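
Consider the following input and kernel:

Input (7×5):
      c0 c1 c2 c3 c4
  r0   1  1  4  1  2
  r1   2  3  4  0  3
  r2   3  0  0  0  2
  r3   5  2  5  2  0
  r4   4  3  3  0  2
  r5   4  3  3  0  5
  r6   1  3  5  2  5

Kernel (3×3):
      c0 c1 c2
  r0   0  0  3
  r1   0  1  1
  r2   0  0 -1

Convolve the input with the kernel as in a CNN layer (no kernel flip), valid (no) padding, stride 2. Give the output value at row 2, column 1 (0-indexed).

The receptive field on the input at this output position is [3 0 2 / 3 0 5 / 5 2 5]. Elementwise product with the kernel and sum: 2·3 + 0·1 + 5·1 + 5·-1.

6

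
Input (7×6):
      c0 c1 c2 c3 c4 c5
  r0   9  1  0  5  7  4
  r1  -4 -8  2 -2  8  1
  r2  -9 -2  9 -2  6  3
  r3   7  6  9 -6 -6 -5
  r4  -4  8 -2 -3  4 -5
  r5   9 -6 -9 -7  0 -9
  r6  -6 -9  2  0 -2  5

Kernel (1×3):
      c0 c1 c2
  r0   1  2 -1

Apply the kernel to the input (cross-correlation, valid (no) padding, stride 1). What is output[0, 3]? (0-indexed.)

The receptive field on the input at this output position is [5 7 4]. Elementwise product with the kernel and sum: 5·1 + 7·2 + 4·-1.

15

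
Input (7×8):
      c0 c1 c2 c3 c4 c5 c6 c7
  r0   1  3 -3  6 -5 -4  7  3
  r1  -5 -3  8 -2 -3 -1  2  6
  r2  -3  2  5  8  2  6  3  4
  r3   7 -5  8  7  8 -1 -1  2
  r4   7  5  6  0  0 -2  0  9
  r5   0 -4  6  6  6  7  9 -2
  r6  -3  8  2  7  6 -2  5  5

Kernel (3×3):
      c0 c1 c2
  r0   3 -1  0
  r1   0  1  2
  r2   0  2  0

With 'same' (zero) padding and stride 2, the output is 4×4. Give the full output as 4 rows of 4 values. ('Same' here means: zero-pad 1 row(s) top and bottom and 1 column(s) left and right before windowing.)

Output[0,0]: The receptive field on the zero-padded input at this output position is [0 0 0 / 0 1 3 / 0 -5 -3]. Elementwise product with the kernel and sum: 0·3 + 0·-1 + 1·1 + 3·2 + -5·2.

-3 25 -19 17
20 20 27 4
10 -5 21 34
13 -2 14 27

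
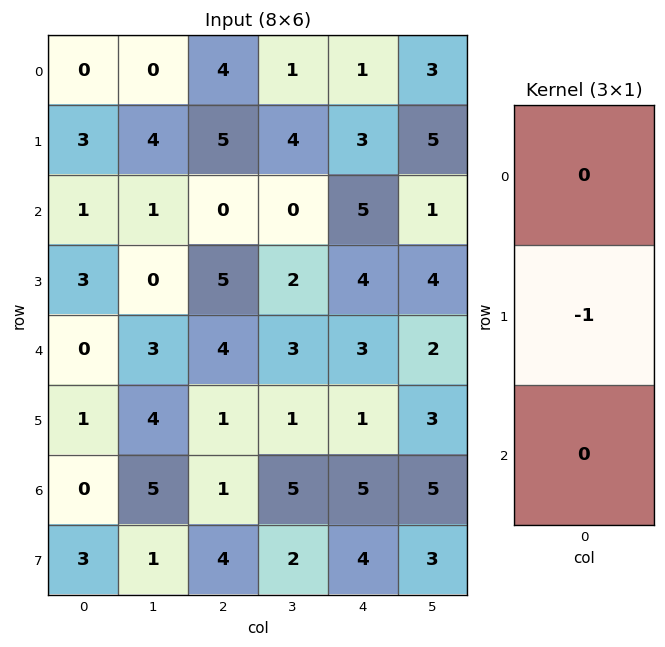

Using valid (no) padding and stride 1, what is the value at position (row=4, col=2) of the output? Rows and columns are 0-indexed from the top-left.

The receptive field on the input at this output position is [4 / 1 / 1]. Elementwise product with the kernel and sum: 1·-1.

-1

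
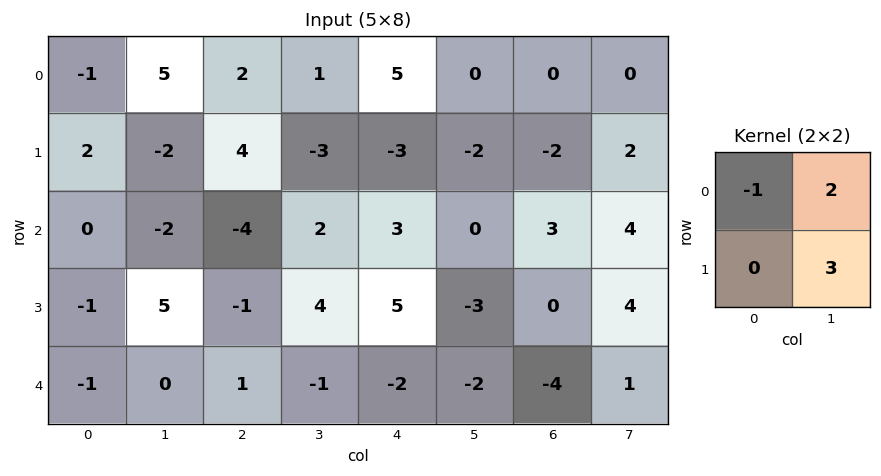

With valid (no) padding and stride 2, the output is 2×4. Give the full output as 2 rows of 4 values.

5 -9 -11 6
11 20 -12 17

Output[0,0]: The receptive field on the input at this output position is [-1 5 / 2 -2]. Elementwise product with the kernel and sum: -1·-1 + 5·2 + -2·3.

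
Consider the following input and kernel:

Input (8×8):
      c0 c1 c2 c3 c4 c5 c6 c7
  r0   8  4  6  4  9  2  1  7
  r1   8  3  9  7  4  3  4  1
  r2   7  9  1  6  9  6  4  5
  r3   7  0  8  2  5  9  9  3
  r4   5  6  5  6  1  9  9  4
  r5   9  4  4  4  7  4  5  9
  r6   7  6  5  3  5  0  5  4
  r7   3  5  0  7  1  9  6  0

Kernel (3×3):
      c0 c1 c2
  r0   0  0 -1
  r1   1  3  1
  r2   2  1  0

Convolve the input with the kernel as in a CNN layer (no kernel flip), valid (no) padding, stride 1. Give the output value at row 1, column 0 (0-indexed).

40

The receptive field on the input at this output position is [8 3 9 / 7 9 1 / 7 0 8]. Elementwise product with the kernel and sum: 9·-1 + 7·1 + 9·3 + 1·1 + 7·2 + 0·1.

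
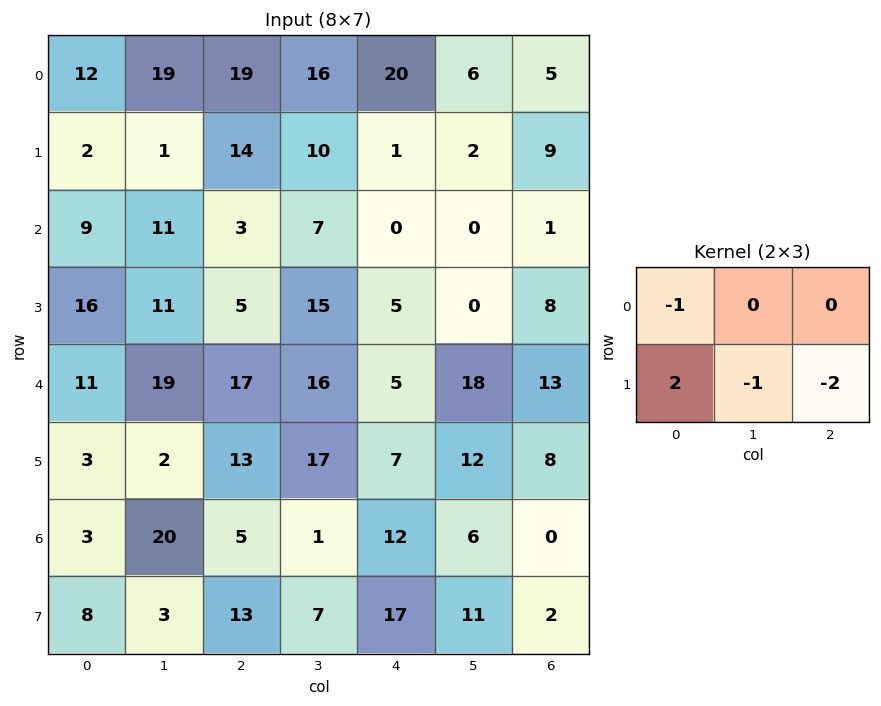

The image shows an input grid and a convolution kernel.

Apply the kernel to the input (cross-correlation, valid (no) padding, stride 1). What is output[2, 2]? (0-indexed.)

-18

The receptive field on the input at this output position is [3 7 0 / 5 15 5]. Elementwise product with the kernel and sum: 3·-1 + 5·2 + 15·-1 + 5·-2.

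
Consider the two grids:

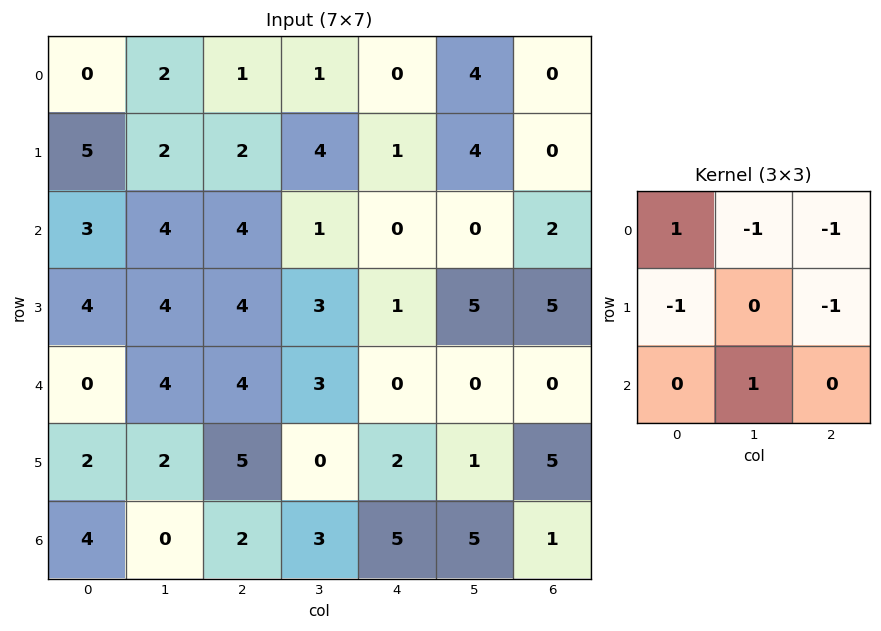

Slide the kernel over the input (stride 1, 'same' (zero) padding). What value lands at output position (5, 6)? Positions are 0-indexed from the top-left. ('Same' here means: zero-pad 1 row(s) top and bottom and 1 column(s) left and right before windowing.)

The receptive field on the zero-padded input at this output position is [0 0 0 / 1 5 0 / 5 1 0]. Elementwise product with the kernel and sum: 0·1 + 0·-1 + 0·-1 + 1·-1 + 0·-1 + 1·1.

0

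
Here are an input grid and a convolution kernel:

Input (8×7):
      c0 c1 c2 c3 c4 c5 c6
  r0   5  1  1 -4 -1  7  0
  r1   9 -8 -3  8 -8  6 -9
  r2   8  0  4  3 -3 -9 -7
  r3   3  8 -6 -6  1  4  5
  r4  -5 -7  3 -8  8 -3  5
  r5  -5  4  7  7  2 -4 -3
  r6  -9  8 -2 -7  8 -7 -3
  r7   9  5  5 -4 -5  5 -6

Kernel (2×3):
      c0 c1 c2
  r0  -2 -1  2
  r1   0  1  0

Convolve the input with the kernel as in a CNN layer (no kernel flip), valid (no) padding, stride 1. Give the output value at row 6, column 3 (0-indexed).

The receptive field on the input at this output position is [-7 8 -7 / -4 -5 5]. Elementwise product with the kernel and sum: -7·-2 + 8·-1 + -7·2 + -5·1.

-13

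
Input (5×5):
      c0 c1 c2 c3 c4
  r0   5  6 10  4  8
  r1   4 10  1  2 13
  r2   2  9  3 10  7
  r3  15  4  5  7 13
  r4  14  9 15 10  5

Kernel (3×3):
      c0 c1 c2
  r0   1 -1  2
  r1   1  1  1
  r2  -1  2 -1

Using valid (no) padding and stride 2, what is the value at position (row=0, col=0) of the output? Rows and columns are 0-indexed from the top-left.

47

The receptive field on the input at this output position is [5 6 10 / 4 10 1 / 2 9 3]. Elementwise product with the kernel and sum: 5·1 + 6·-1 + 10·2 + 4·1 + 10·1 + 1·1 + 2·-1 + 9·2 + 3·-1.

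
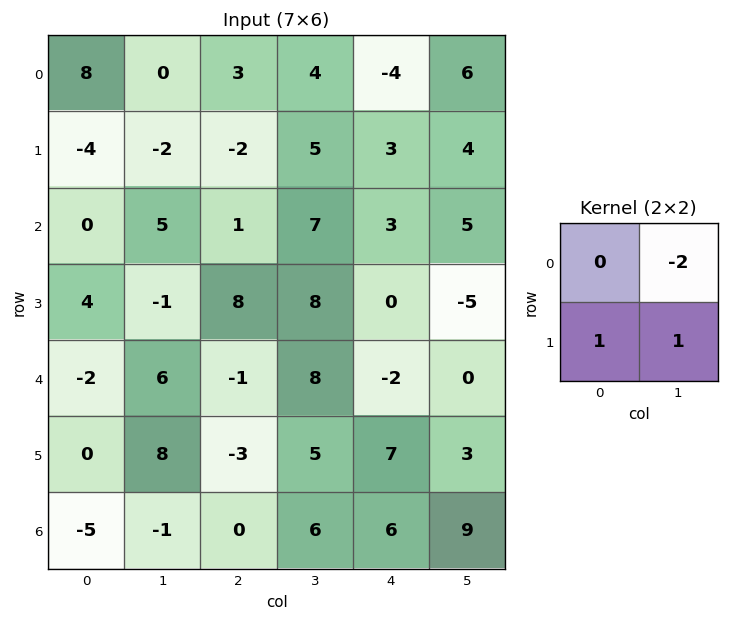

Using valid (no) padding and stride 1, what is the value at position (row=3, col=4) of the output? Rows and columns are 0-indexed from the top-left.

8

The receptive field on the input at this output position is [0 -5 / -2 0]. Elementwise product with the kernel and sum: -5·-2 + -2·1 + 0·1.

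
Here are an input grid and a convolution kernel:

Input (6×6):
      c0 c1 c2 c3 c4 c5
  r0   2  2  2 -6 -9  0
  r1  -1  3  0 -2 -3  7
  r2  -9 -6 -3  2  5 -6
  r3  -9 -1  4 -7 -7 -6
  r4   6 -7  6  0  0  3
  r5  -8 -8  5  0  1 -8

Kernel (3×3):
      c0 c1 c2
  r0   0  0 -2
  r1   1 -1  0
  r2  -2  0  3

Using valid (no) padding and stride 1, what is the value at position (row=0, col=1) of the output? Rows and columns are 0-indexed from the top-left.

The receptive field on the input at this output position is [2 2 -6 / 3 0 -2 / -6 -3 2]. Elementwise product with the kernel and sum: -6·-2 + 3·1 + 0·-1 + -6·-2 + 2·3.

33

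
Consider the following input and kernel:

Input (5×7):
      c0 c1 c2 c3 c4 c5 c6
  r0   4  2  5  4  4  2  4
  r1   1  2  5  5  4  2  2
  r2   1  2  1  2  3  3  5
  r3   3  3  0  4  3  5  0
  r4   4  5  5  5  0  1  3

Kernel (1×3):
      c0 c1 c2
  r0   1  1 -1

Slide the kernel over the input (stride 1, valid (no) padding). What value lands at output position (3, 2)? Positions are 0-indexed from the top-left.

1

The receptive field on the input at this output position is [0 4 3]. Elementwise product with the kernel and sum: 0·1 + 4·1 + 3·-1.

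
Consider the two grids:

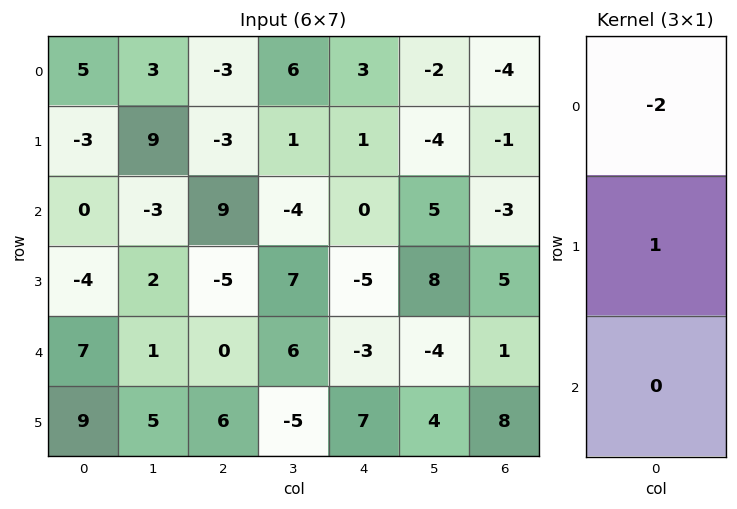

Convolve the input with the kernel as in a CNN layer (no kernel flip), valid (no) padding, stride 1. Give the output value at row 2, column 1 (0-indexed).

8

The receptive field on the input at this output position is [-3 / 2 / 1]. Elementwise product with the kernel and sum: -3·-2 + 2·1.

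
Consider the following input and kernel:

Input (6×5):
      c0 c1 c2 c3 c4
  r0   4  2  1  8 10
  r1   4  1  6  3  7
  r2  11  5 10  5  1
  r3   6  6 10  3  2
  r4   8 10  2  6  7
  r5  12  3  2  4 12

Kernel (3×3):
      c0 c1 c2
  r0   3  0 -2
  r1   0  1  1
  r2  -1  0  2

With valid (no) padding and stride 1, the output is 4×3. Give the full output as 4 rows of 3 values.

Output[0,0]: The receptive field on the input at this output position is [4 2 1 / 4 1 6 / 11 5 10]. Elementwise product with the kernel and sum: 4·3 + 1·-2 + 1·1 + 6·1 + 11·-1 + 10·2.

26 4 -15
29 12 4
25 20 45
2 25 61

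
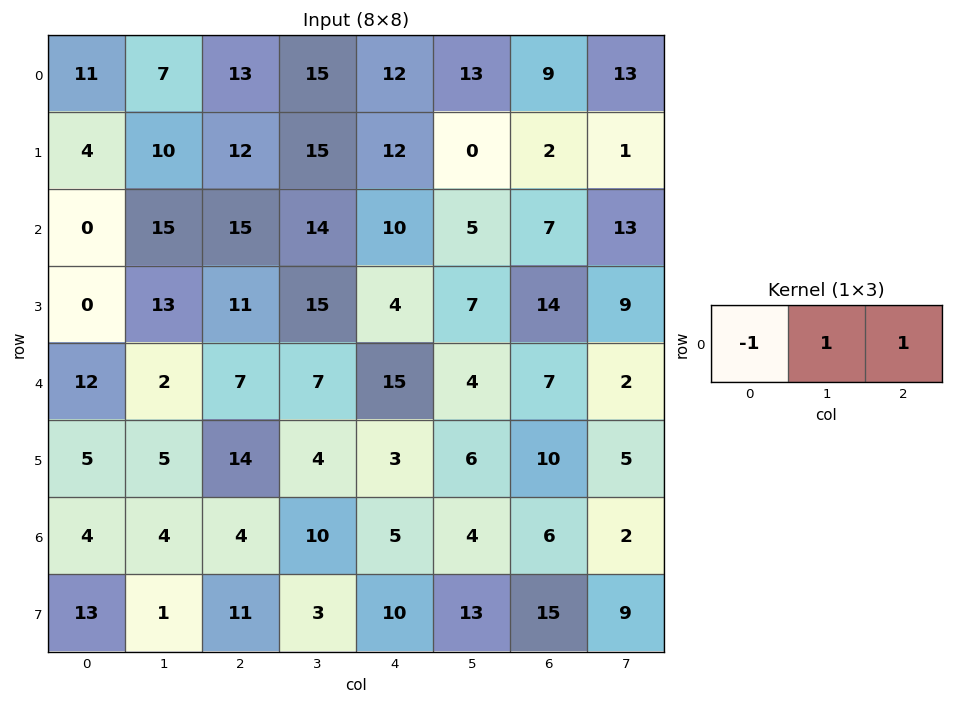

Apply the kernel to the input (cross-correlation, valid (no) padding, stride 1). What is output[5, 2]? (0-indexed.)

The receptive field on the input at this output position is [14 4 3]. Elementwise product with the kernel and sum: 14·-1 + 4·1 + 3·1.

-7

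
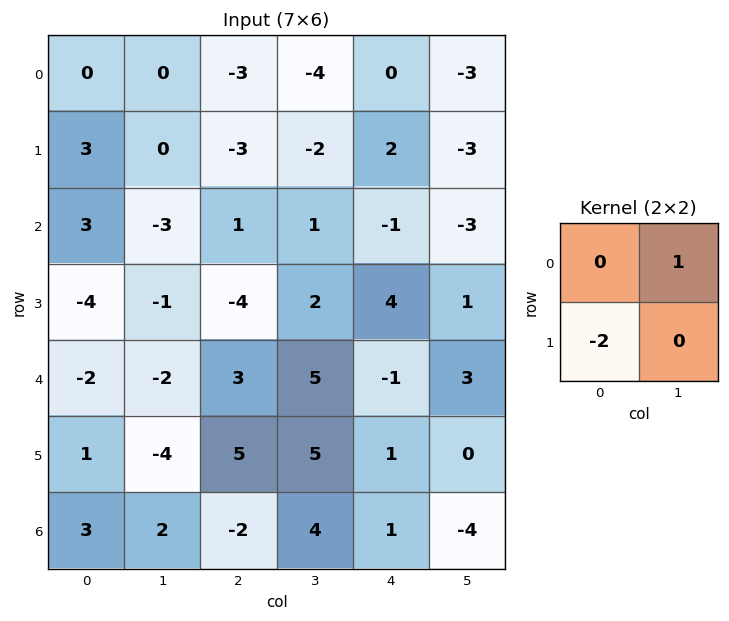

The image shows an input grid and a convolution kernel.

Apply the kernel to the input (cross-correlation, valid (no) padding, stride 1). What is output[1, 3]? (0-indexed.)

0

The receptive field on the input at this output position is [-2 2 / 1 -1]. Elementwise product with the kernel and sum: 2·1 + 1·-2.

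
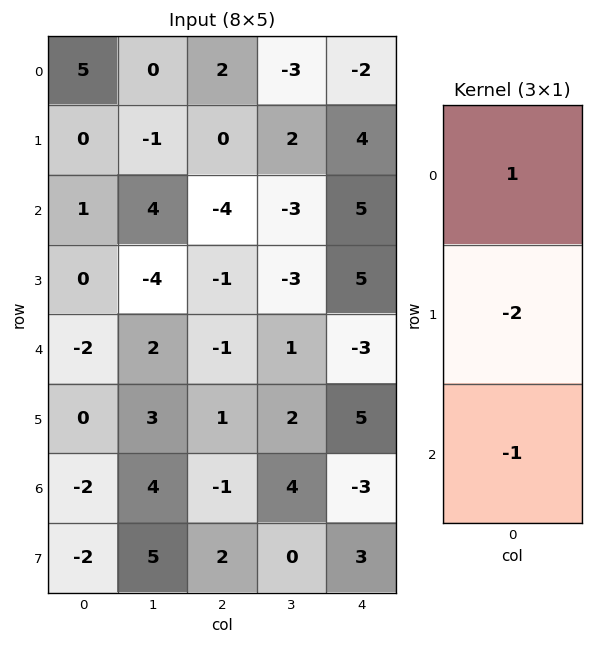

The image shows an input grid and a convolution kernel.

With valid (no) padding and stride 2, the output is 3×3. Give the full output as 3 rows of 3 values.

4 6 -15
3 -1 -2
0 -2 -10

Output[0,0]: The receptive field on the input at this output position is [5 / 0 / 1]. Elementwise product with the kernel and sum: 5·1 + 0·-2 + 1·-1.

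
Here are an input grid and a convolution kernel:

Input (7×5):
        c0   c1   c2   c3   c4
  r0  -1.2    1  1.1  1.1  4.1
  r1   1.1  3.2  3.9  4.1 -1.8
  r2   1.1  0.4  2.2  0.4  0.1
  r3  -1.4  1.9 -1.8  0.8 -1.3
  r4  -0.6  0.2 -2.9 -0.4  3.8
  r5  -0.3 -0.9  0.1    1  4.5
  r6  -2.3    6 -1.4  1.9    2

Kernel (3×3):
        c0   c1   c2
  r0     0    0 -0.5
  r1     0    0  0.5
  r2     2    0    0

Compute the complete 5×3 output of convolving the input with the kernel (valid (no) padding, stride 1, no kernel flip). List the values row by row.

Output[0,0]: The receptive field on the input at this output position is [-1.2 1 1.1 / 1.1 3.2 3.9 / 1.1 0.4 2.2]. Elementwise product with the kernel and sum: 1.1·-0.5 + 3.9·0.5 + 1.1·2.

3.6 2.3 1.45
-3.65 1.95 -2.65
-3.2 0.6 -6.5
-1.15 -2.4 2.75
-3.1 12.7 -2.45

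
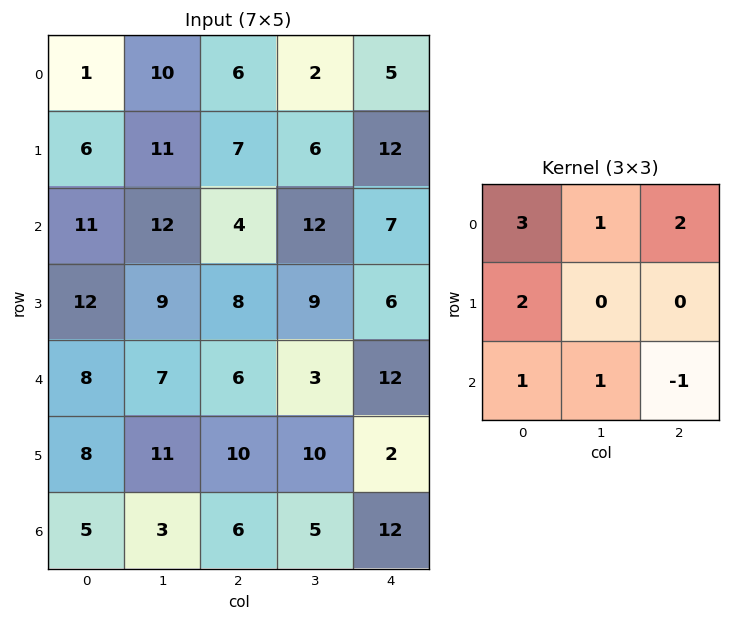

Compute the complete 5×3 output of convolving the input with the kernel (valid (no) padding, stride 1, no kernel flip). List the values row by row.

56 66 53
78 84 70
86 92 51
86 78 75
61 59 64

Output[0,0]: The receptive field on the input at this output position is [1 10 6 / 6 11 7 / 11 12 4]. Elementwise product with the kernel and sum: 1·3 + 10·1 + 6·2 + 6·2 + 11·1 + 12·1 + 4·-1.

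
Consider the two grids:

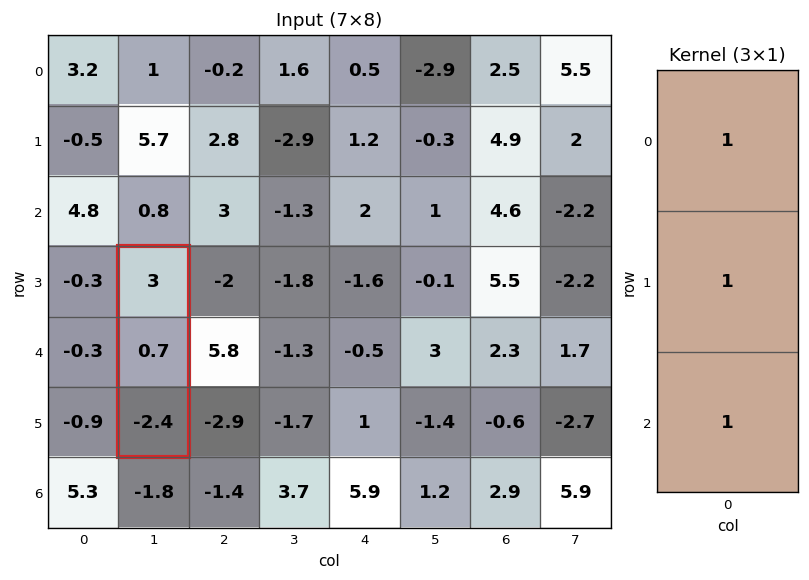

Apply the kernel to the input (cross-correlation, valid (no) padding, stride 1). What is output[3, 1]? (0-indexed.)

The receptive field on the input at this output position is [3 / 0.7 / -2.4]. Elementwise product with the kernel and sum: 3·1 + 0.7·1 + -2.4·1.

1.3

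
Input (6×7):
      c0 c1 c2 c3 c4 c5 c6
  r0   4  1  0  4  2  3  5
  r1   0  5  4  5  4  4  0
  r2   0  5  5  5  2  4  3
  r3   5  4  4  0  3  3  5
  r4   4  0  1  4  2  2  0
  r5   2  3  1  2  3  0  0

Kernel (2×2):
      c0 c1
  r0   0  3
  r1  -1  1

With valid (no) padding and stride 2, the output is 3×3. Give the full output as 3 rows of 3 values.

8 13 9
14 11 12
1 13 3

Output[0,0]: The receptive field on the input at this output position is [4 1 / 0 5]. Elementwise product with the kernel and sum: 1·3 + 0·-1 + 5·1.
Output[0,1]: The receptive field on the input at this output position is [0 4 / 4 5]. Elementwise product with the kernel and sum: 4·3 + 4·-1 + 5·1.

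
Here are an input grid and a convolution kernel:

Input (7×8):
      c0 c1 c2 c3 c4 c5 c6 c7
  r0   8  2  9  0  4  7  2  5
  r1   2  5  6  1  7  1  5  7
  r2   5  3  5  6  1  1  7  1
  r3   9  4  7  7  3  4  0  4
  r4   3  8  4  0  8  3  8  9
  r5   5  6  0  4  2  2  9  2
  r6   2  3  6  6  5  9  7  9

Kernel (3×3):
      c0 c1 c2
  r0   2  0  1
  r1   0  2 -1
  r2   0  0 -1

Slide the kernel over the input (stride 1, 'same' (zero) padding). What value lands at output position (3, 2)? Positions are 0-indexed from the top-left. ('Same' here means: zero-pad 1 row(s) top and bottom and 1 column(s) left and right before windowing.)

19

The receptive field on the zero-padded input at this output position is [3 5 6 / 4 7 7 / 8 4 0]. Elementwise product with the kernel and sum: 3·2 + 6·1 + 7·2 + 7·-1 + 0·-1.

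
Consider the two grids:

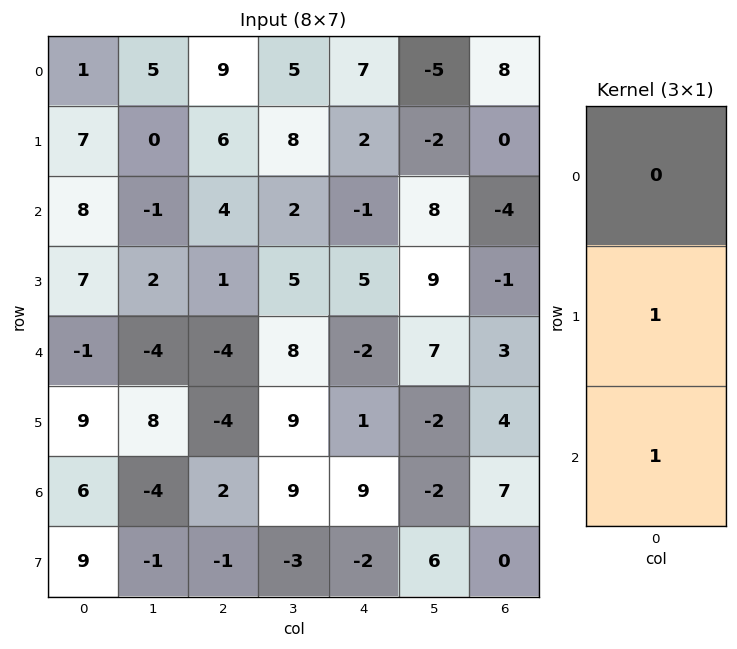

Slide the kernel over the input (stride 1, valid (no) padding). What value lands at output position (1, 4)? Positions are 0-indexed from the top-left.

The receptive field on the input at this output position is [2 / -1 / 5]. Elementwise product with the kernel and sum: -1·1 + 5·1.

4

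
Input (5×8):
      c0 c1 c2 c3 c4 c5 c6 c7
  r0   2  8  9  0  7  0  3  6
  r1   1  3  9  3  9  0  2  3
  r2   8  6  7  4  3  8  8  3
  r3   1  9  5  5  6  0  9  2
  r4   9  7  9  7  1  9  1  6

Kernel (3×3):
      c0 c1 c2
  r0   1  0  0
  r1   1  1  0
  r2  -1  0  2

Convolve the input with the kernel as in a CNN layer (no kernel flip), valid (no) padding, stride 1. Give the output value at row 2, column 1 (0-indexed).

The receptive field on the input at this output position is [6 7 4 / 9 5 5 / 7 9 7]. Elementwise product with the kernel and sum: 6·1 + 9·1 + 5·1 + 7·-1 + 7·2.

27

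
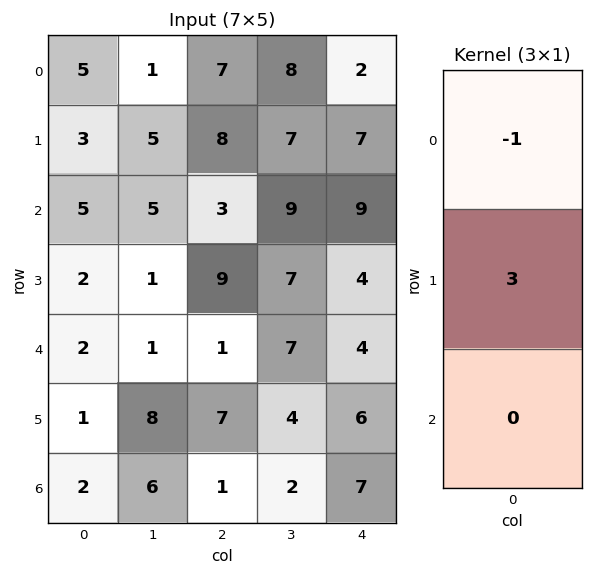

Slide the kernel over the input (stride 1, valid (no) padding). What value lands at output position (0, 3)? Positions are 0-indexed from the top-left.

13

The receptive field on the input at this output position is [8 / 7 / 9]. Elementwise product with the kernel and sum: 8·-1 + 7·3.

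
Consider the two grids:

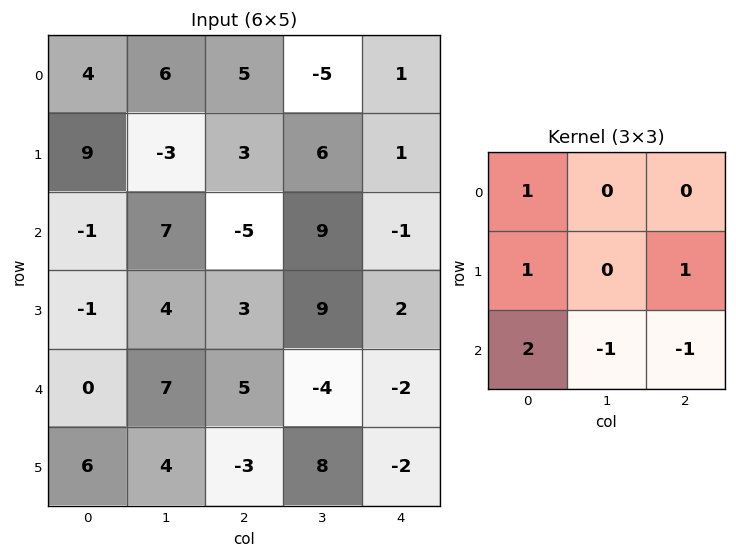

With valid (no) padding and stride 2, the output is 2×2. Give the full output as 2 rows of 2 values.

12 -9
-11 16

Output[0,0]: The receptive field on the input at this output position is [4 6 5 / 9 -3 3 / -1 7 -5]. Elementwise product with the kernel and sum: 4·1 + 9·1 + 3·1 + -1·2 + 7·-1 + -5·-1.
Output[0,1]: The receptive field on the input at this output position is [5 -5 1 / 3 6 1 / -5 9 -1]. Elementwise product with the kernel and sum: 5·1 + 3·1 + 1·1 + -5·2 + 9·-1 + -1·-1.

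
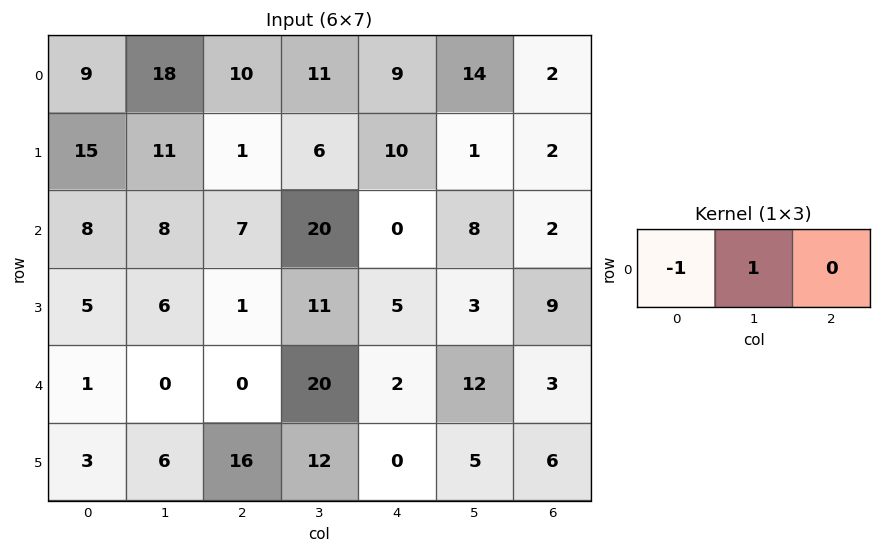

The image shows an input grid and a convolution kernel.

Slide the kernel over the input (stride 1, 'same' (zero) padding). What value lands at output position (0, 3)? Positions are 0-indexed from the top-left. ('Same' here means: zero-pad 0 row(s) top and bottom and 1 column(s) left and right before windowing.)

1

The receptive field on the zero-padded input at this output position is [10 11 9]. Elementwise product with the kernel and sum: 10·-1 + 11·1.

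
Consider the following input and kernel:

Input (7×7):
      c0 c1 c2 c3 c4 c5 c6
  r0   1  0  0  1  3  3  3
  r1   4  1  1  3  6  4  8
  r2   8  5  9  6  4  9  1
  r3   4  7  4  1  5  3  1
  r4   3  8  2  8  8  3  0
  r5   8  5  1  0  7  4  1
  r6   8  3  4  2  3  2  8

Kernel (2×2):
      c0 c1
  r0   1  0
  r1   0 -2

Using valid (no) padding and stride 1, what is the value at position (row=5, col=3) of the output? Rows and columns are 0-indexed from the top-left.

-6

The receptive field on the input at this output position is [0 7 / 2 3]. Elementwise product with the kernel and sum: 0·1 + 3·-2.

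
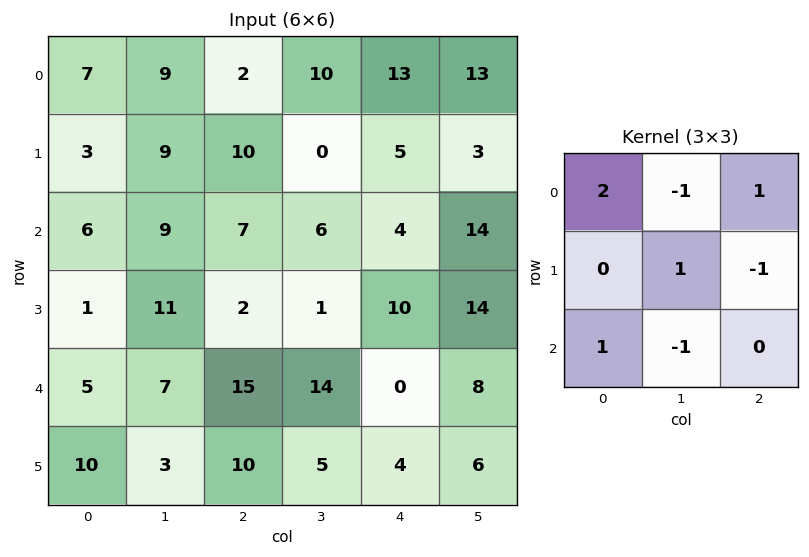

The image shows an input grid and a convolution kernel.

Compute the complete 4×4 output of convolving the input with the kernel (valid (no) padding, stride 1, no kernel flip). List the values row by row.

Output[0,0]: The receptive field on the input at this output position is [7 9 2 / 3 9 10 / 6 9 7]. Elementwise product with the kernel and sum: 7·2 + 9·-1 + 2·1 + 9·1 + 10·-1 + 6·1 + 9·-1.

3 38 3 24
-1 18 28 -21
17 10 4 32
-8 15 32 -1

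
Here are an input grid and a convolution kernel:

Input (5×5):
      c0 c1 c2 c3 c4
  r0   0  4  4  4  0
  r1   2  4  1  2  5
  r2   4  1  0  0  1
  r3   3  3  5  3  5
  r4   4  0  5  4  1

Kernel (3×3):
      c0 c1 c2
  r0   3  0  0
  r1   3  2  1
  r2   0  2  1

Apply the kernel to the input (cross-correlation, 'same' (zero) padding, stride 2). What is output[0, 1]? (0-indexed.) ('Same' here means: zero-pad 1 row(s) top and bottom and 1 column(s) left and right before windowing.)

The receptive field on the zero-padded input at this output position is [0 0 0 / 4 4 4 / 4 1 2]. Elementwise product with the kernel and sum: 0·3 + 4·3 + 4·2 + 4·1 + 1·2 + 2·1.

28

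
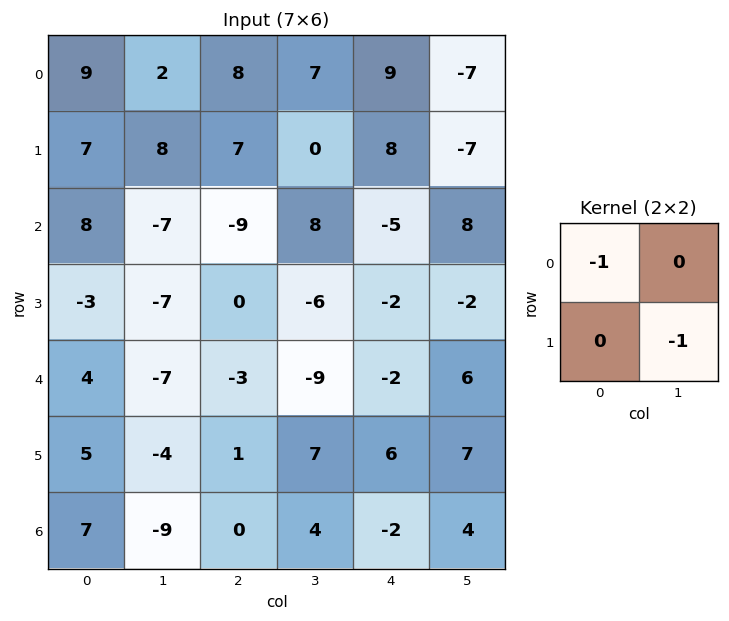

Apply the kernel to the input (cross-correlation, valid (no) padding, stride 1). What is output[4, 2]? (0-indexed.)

-4

The receptive field on the input at this output position is [-3 -9 / 1 7]. Elementwise product with the kernel and sum: -3·-1 + 7·-1.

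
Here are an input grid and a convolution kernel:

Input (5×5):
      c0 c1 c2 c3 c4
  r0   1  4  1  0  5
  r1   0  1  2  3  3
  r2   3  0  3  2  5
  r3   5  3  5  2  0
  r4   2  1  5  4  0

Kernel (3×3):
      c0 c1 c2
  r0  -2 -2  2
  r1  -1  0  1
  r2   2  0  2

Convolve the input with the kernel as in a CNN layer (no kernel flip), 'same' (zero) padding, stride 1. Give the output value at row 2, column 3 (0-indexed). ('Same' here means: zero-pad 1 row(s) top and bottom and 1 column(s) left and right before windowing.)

The receptive field on the zero-padded input at this output position is [2 3 3 / 3 2 5 / 5 2 0]. Elementwise product with the kernel and sum: 2·-2 + 3·-2 + 3·2 + 3·-1 + 5·1 + 5·2 + 0·2.

8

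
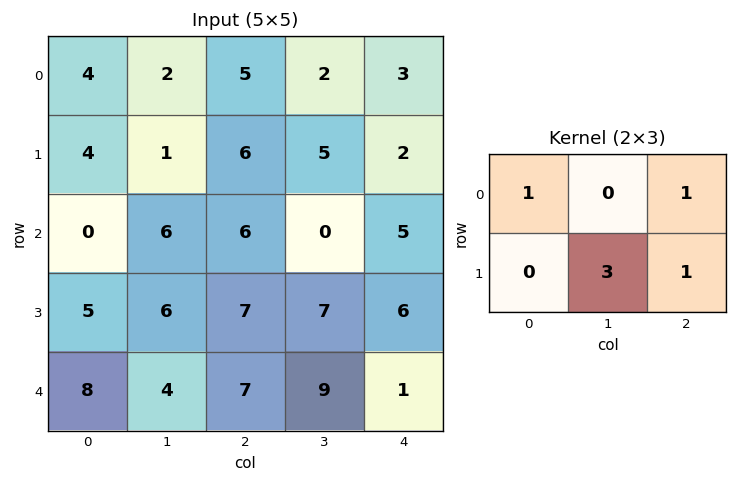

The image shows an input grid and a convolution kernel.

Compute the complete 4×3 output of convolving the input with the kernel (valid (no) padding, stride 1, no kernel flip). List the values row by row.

Output[0,0]: The receptive field on the input at this output position is [4 2 5 / 4 1 6]. Elementwise product with the kernel and sum: 4·1 + 5·1 + 1·3 + 6·1.
Output[0,1]: The receptive field on the input at this output position is [2 5 2 / 1 6 5]. Elementwise product with the kernel and sum: 2·1 + 2·1 + 6·3 + 5·1.

18 27 25
34 24 13
31 34 38
31 43 41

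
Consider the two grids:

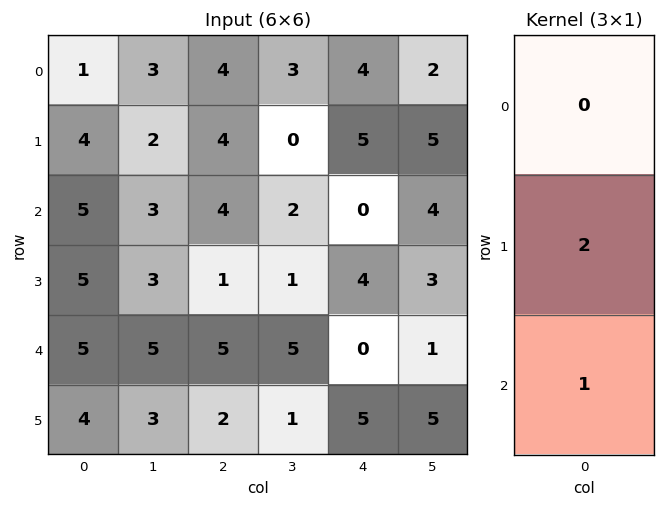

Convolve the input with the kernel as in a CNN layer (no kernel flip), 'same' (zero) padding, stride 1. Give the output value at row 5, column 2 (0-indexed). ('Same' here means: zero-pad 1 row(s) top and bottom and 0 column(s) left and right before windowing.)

The receptive field on the zero-padded input at this output position is [5 / 2 / 0]. Elementwise product with the kernel and sum: 2·2 + 0·1.

4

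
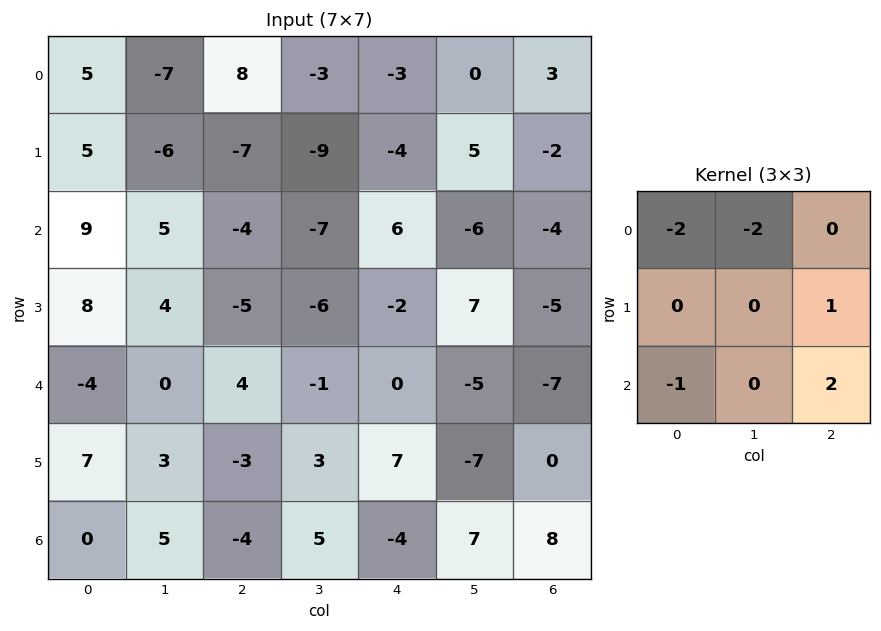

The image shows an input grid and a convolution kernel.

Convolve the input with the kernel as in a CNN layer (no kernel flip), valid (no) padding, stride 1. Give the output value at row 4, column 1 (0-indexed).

The receptive field on the input at this output position is [0 4 -1 / 3 -3 3 / 5 -4 5]. Elementwise product with the kernel and sum: 0·-2 + 4·-2 + 3·1 + 5·-1 + 5·2.

0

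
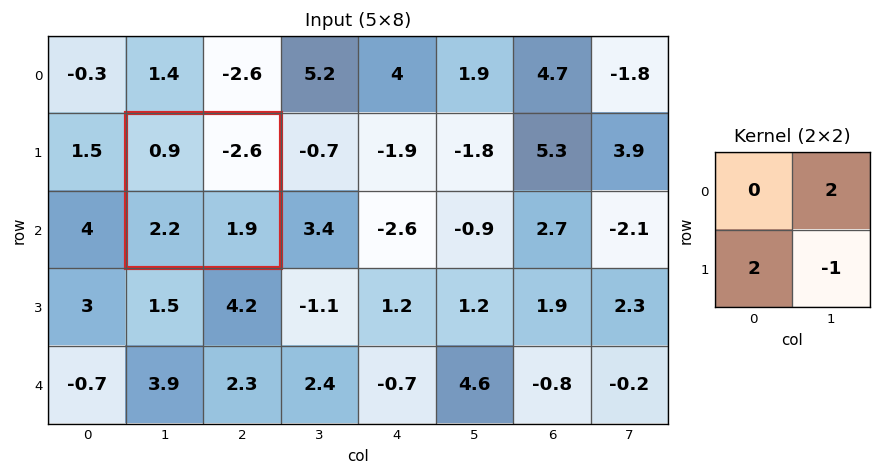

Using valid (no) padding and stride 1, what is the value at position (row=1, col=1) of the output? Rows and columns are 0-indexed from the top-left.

-2.7

The receptive field on the input at this output position is [0.9 -2.6 / 2.2 1.9]. Elementwise product with the kernel and sum: -2.6·2 + 2.2·2 + 1.9·-1.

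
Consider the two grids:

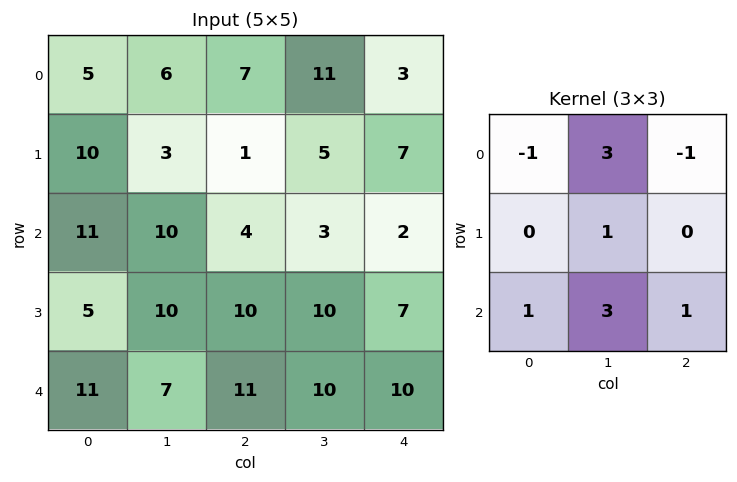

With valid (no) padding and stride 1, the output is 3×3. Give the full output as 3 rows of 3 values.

Output[0,0]: The receptive field on the input at this output position is [5 6 7 / 10 3 1 / 11 10 4]. Elementwise product with the kernel and sum: 5·-1 + 6·3 + 7·-1 + 3·1 + 11·1 + 10·3 + 4·1.
Output[0,1]: The receptive field on the input at this output position is [6 7 11 / 3 1 5 / 10 4 3]. Elementwise product with the kernel and sum: 6·-1 + 7·3 + 11·-1 + 1·1 + 10·1 + 4·3 + 3·1.

54 30 43
53 49 57
68 59 64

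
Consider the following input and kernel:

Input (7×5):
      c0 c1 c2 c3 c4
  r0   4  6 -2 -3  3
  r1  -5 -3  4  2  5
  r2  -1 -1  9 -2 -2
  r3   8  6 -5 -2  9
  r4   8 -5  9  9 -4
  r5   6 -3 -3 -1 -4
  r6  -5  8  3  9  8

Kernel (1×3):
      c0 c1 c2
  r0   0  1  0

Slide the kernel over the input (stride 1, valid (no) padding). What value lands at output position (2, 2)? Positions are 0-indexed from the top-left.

The receptive field on the input at this output position is [9 -2 -2]. Elementwise product with the kernel and sum: -2·1.

-2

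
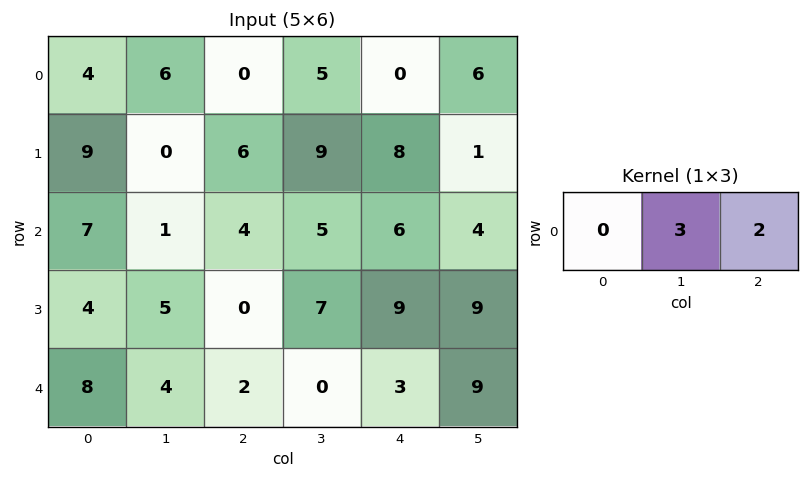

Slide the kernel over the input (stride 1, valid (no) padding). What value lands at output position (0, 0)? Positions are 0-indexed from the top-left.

The receptive field on the input at this output position is [4 6 0]. Elementwise product with the kernel and sum: 6·3 + 0·2.

18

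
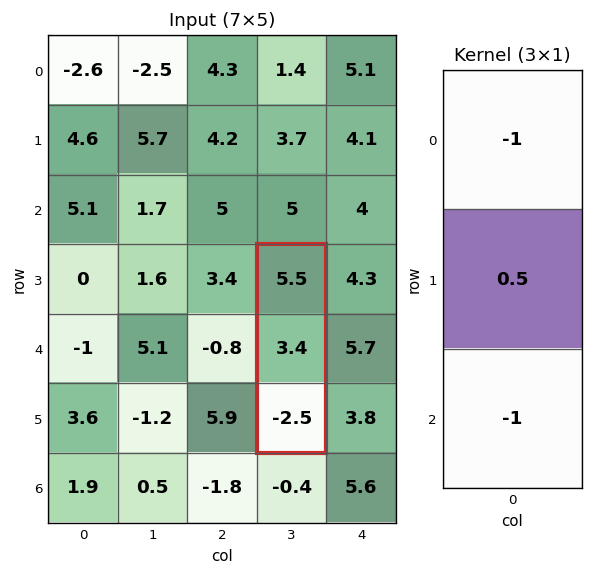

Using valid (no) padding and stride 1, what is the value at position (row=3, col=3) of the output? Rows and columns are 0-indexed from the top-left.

The receptive field on the input at this output position is [5.5 / 3.4 / -2.5]. Elementwise product with the kernel and sum: 5.5·-1 + 3.4·0.5 + -2.5·-1.

-1.3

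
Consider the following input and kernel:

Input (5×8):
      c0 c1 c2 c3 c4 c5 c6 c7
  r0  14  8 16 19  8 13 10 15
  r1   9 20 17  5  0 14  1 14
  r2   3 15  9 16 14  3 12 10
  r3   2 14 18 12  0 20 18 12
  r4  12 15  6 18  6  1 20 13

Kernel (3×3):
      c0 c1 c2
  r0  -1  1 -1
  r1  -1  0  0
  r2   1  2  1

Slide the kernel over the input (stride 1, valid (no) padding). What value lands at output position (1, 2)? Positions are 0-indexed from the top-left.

The receptive field on the input at this output position is [17 5 0 / 9 16 14 / 18 12 0]. Elementwise product with the kernel and sum: 17·-1 + 5·1 + 0·-1 + 9·-1 + 18·1 + 12·2 + 0·1.

21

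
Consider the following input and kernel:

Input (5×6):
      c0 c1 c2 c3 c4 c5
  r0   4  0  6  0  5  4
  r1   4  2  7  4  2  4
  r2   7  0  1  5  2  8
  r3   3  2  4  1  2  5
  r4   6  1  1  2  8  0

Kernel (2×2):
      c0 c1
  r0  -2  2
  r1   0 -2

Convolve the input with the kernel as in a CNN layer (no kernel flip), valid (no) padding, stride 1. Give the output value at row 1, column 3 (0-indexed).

-8

The receptive field on the input at this output position is [4 2 / 5 2]. Elementwise product with the kernel and sum: 4·-2 + 2·2 + 2·-2.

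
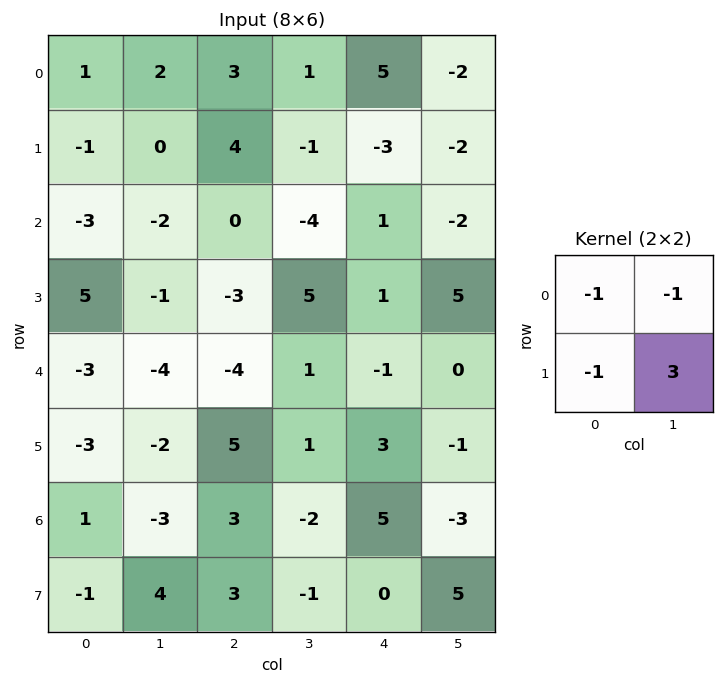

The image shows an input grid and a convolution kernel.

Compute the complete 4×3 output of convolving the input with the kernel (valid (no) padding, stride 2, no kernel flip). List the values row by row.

-2 -11 -6
-3 22 15
4 1 -5
15 -7 13

Output[0,0]: The receptive field on the input at this output position is [1 2 / -1 0]. Elementwise product with the kernel and sum: 1·-1 + 2·-1 + -1·-1 + 0·3.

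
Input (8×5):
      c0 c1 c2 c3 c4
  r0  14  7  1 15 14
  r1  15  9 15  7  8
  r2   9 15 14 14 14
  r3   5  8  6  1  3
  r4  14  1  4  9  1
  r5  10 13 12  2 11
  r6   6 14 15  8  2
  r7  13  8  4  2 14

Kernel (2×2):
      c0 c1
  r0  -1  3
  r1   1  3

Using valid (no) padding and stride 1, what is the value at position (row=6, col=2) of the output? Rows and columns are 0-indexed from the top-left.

The receptive field on the input at this output position is [15 8 / 4 2]. Elementwise product with the kernel and sum: 15·-1 + 8·3 + 4·1 + 2·3.

19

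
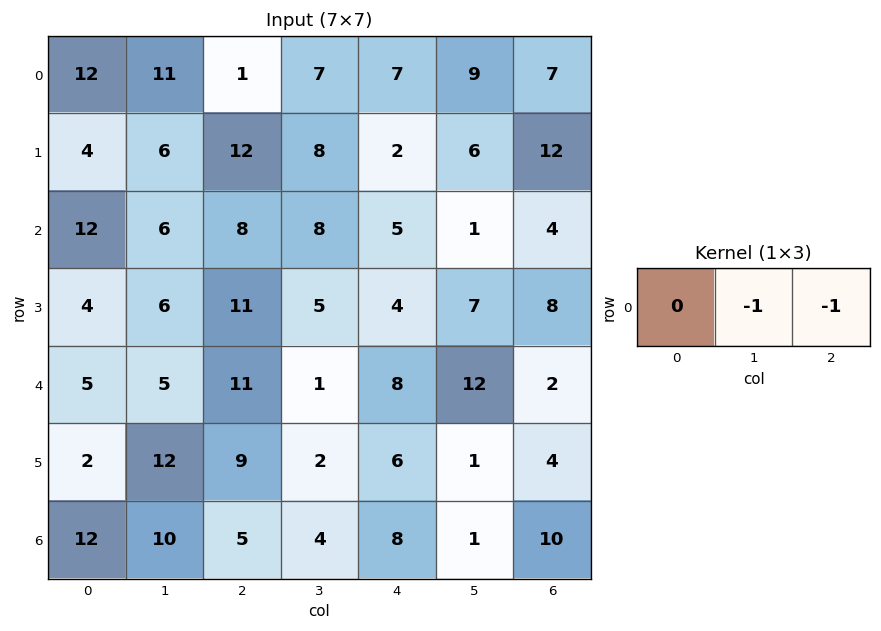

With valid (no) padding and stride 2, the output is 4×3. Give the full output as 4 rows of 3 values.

-12 -14 -16
-14 -13 -5
-16 -9 -14
-15 -12 -11

Output[0,0]: The receptive field on the input at this output position is [12 11 1]. Elementwise product with the kernel and sum: 11·-1 + 1·-1.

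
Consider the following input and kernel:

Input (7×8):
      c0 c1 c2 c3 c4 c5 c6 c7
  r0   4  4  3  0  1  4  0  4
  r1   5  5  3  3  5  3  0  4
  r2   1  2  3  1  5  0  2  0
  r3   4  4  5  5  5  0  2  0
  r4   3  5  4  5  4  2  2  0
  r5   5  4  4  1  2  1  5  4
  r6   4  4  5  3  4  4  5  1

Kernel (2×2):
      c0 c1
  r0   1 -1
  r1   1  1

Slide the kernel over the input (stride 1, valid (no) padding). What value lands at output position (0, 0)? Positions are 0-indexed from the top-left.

10

The receptive field on the input at this output position is [4 4 / 5 5]. Elementwise product with the kernel and sum: 4·1 + 4·-1 + 5·1 + 5·1.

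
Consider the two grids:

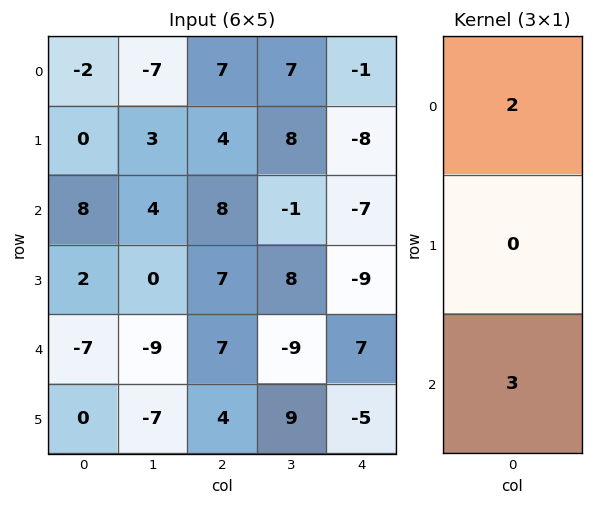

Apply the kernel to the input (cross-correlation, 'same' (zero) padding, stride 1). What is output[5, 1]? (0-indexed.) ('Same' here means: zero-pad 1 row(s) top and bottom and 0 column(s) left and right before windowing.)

The receptive field on the zero-padded input at this output position is [-9 / -7 / 0]. Elementwise product with the kernel and sum: -9·2 + 0·3.

-18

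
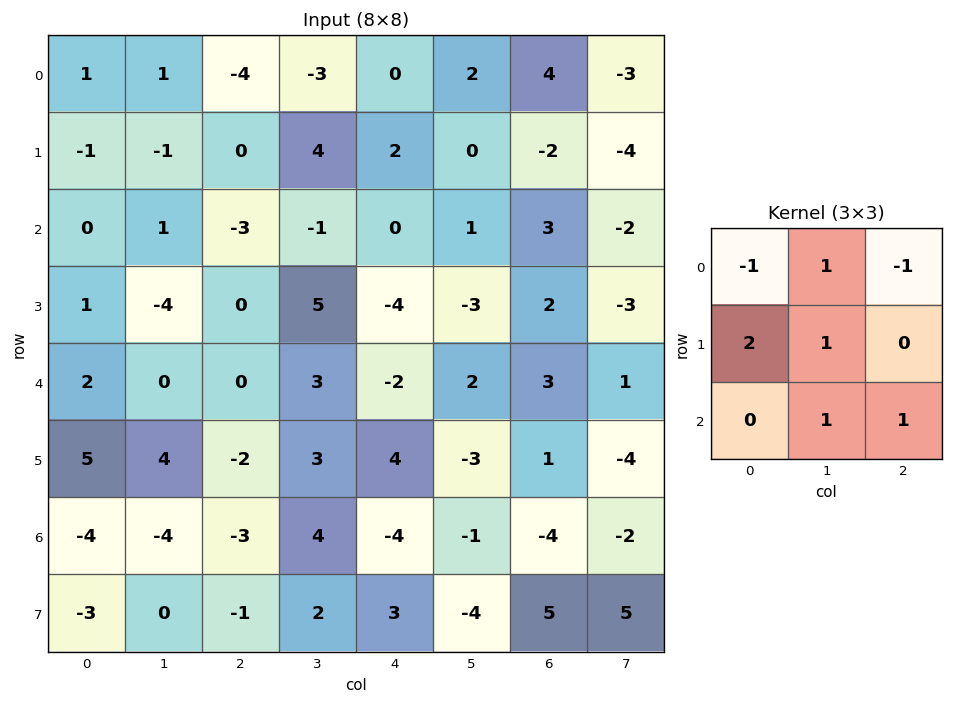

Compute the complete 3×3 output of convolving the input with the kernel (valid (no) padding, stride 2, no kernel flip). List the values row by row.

-1 4 6
2 8 -8
5 4 1

Output[0,0]: The receptive field on the input at this output position is [1 1 -4 / -1 -1 0 / 0 1 -3]. Elementwise product with the kernel and sum: 1·-1 + 1·1 + -4·-1 + -1·2 + -1·1 + 1·1 + -3·1.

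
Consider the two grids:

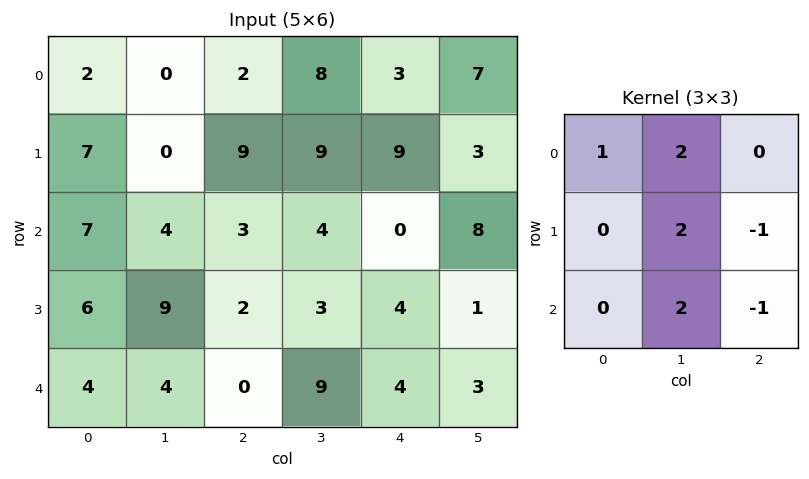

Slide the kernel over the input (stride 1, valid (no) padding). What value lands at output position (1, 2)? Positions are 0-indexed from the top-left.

The receptive field on the input at this output position is [9 9 9 / 3 4 0 / 2 3 4]. Elementwise product with the kernel and sum: 9·1 + 9·2 + 4·2 + 0·-1 + 3·2 + 4·-1.

37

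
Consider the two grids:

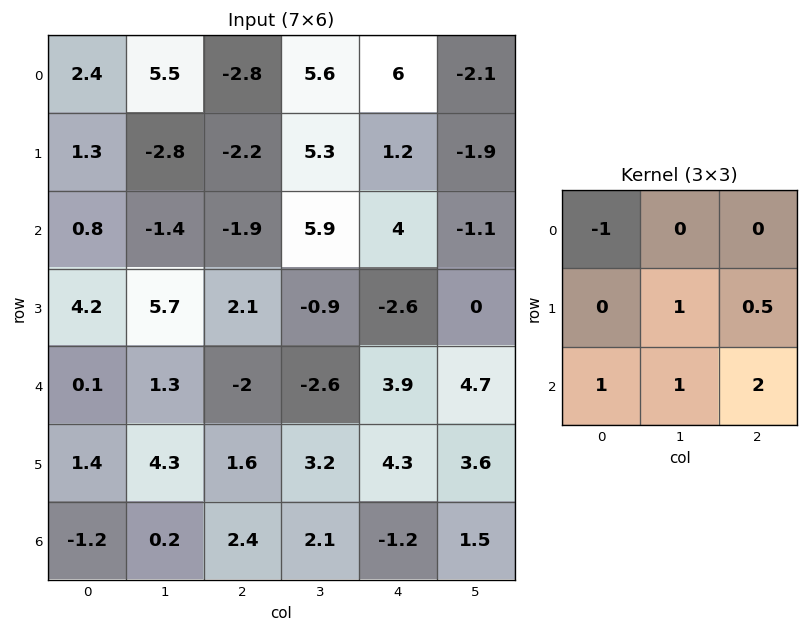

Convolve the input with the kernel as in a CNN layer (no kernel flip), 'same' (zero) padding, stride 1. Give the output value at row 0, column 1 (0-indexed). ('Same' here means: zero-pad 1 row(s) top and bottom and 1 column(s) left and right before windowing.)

The receptive field on the zero-padded input at this output position is [0 0 0 / 2.4 5.5 -2.8 / 1.3 -2.8 -2.2]. Elementwise product with the kernel and sum: 0·-1 + 5.5·1 + -2.8·0.5 + 1.3·1 + -2.8·1 + -2.2·2.

-1.8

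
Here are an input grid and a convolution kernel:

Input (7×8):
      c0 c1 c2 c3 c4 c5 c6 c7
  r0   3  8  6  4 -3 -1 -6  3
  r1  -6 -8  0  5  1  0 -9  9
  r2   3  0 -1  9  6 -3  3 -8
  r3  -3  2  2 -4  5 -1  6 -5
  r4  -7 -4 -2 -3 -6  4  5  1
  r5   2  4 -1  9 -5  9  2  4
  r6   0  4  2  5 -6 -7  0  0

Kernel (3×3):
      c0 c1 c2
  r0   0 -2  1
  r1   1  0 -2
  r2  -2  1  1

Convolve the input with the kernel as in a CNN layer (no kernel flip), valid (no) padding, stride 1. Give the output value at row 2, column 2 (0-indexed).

-25

The receptive field on the input at this output position is [-1 9 6 / 2 -4 5 / -2 -3 -6]. Elementwise product with the kernel and sum: 9·-2 + 6·1 + 2·1 + 5·-2 + -2·-2 + -3·1 + -6·1.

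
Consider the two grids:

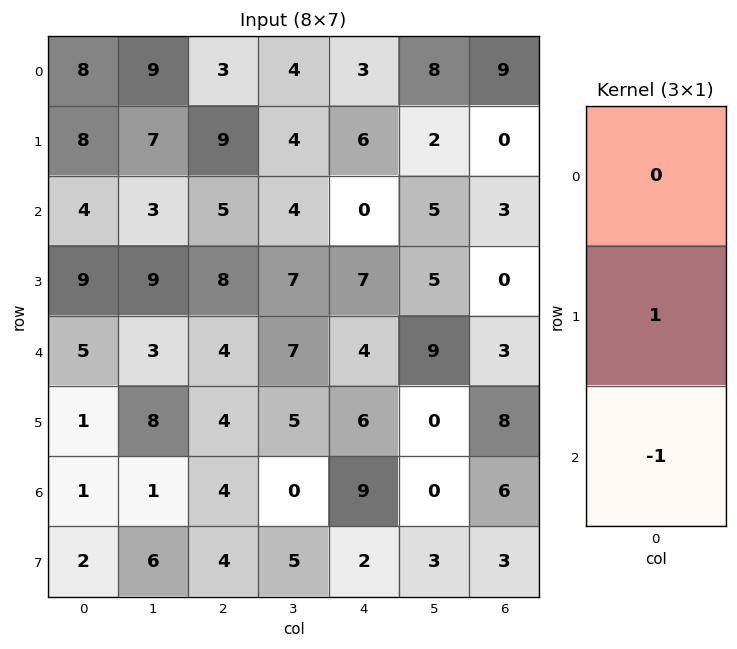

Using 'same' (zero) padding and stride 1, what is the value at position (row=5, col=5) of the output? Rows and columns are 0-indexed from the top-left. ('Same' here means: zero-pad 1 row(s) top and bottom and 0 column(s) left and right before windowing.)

0

The receptive field on the zero-padded input at this output position is [9 / 0 / 0]. Elementwise product with the kernel and sum: 0·1 + 0·-1.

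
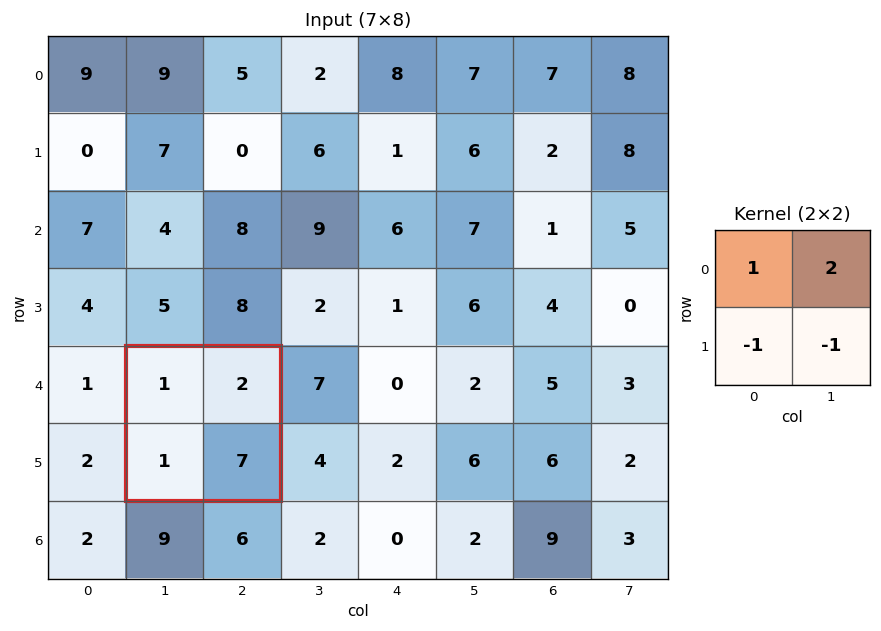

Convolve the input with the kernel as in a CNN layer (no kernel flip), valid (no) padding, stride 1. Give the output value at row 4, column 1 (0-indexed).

-3

The receptive field on the input at this output position is [1 2 / 1 7]. Elementwise product with the kernel and sum: 1·1 + 2·2 + 1·-1 + 7·-1.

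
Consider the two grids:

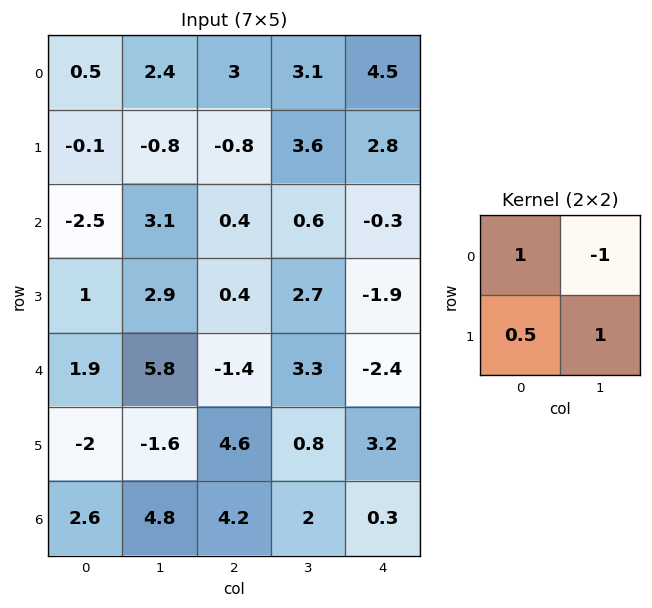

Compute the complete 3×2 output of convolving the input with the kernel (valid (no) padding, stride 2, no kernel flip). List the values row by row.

Output[0,0]: The receptive field on the input at this output position is [0.5 2.4 / -0.1 -0.8]. Elementwise product with the kernel and sum: 0.5·1 + 2.4·-1 + -0.1·0.5 + -0.8·1.
Output[0,1]: The receptive field on the input at this output position is [3 3.1 / -0.8 3.6]. Elementwise product with the kernel and sum: 3·1 + 3.1·-1 + -0.8·0.5 + 3.6·1.

-2.75 3.1
-2.2 2.7
-6.5 -1.6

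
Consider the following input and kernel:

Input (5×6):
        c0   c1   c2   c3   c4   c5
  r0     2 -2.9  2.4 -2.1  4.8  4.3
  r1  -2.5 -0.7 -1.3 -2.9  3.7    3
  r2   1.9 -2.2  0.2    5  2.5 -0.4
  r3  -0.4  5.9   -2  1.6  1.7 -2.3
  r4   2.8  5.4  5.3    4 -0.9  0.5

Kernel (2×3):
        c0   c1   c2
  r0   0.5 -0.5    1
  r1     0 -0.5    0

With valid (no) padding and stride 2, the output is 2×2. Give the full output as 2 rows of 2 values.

5.2 8.5
-0.7 -0.7

Output[0,0]: The receptive field on the input at this output position is [2 -2.9 2.4 / -2.5 -0.7 -1.3]. Elementwise product with the kernel and sum: 2·0.5 + -2.9·-0.5 + 2.4·1 + -0.7·-0.5.
Output[0,1]: The receptive field on the input at this output position is [2.4 -2.1 4.8 / -1.3 -2.9 3.7]. Elementwise product with the kernel and sum: 2.4·0.5 + -2.1·-0.5 + 4.8·1 + -2.9·-0.5.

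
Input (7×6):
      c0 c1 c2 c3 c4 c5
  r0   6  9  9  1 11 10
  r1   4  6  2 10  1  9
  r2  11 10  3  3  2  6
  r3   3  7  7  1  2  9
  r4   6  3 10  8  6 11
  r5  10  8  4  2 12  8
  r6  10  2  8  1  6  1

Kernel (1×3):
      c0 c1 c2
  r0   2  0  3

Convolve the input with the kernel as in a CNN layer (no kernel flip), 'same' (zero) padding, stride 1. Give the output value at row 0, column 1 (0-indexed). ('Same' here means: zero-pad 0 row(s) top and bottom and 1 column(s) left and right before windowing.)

The receptive field on the zero-padded input at this output position is [6 9 9]. Elementwise product with the kernel and sum: 6·2 + 9·3.

39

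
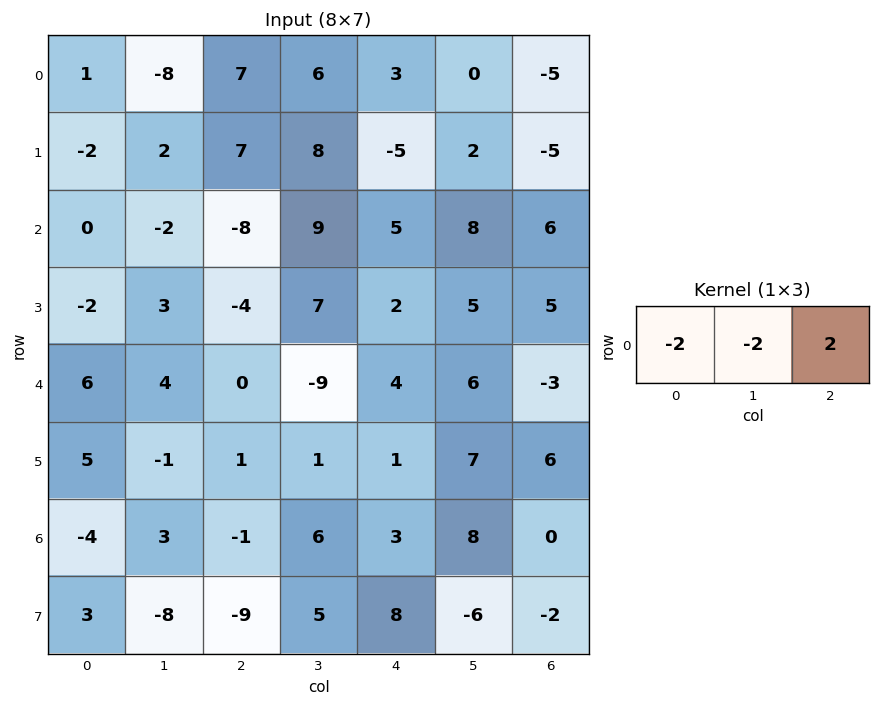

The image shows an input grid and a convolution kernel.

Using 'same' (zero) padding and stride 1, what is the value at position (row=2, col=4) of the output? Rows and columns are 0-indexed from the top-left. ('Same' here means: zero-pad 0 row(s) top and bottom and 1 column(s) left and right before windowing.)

The receptive field on the zero-padded input at this output position is [9 5 8]. Elementwise product with the kernel and sum: 9·-2 + 5·-2 + 8·2.

-12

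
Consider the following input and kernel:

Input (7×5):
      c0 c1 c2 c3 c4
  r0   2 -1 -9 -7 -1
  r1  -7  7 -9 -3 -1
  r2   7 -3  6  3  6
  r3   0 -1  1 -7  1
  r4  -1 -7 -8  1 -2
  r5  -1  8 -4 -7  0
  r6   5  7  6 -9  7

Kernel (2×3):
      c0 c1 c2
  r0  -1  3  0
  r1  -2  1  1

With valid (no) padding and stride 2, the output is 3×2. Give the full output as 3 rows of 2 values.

7 2
-16 -5
-14 12

Output[0,0]: The receptive field on the input at this output position is [2 -1 -9 / -7 7 -9]. Elementwise product with the kernel and sum: 2·-1 + -1·3 + -7·-2 + 7·1 + -9·1.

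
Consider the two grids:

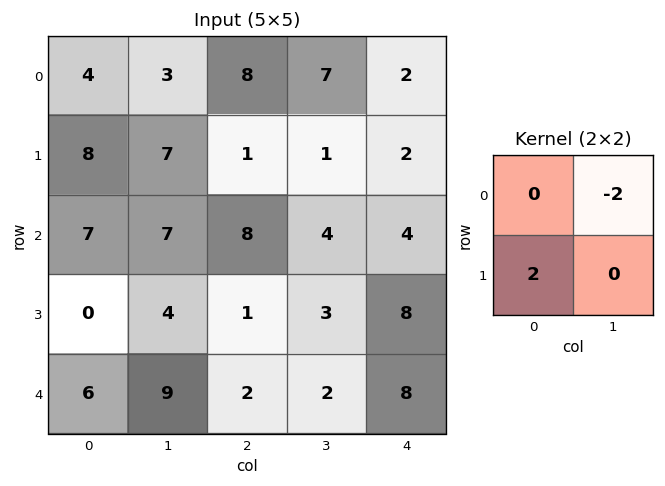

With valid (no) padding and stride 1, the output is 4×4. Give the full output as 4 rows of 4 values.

10 -2 -12 -2
0 12 14 4
-14 -8 -6 -2
4 16 -2 -12

Output[0,0]: The receptive field on the input at this output position is [4 3 / 8 7]. Elementwise product with the kernel and sum: 3·-2 + 8·2.
Output[0,1]: The receptive field on the input at this output position is [3 8 / 7 1]. Elementwise product with the kernel and sum: 8·-2 + 7·2.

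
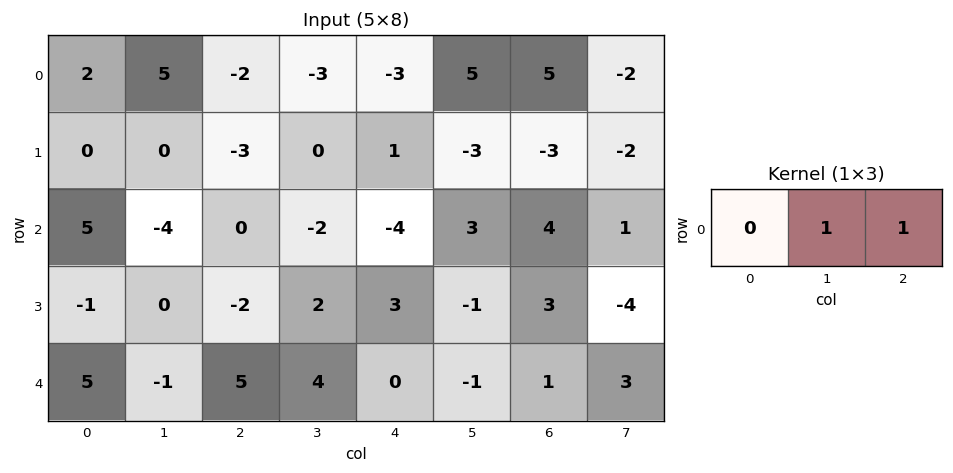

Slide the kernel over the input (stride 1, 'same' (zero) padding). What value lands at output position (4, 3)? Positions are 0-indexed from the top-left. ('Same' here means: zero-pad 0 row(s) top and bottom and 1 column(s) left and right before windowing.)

4

The receptive field on the zero-padded input at this output position is [5 4 0]. Elementwise product with the kernel and sum: 4·1 + 0·1.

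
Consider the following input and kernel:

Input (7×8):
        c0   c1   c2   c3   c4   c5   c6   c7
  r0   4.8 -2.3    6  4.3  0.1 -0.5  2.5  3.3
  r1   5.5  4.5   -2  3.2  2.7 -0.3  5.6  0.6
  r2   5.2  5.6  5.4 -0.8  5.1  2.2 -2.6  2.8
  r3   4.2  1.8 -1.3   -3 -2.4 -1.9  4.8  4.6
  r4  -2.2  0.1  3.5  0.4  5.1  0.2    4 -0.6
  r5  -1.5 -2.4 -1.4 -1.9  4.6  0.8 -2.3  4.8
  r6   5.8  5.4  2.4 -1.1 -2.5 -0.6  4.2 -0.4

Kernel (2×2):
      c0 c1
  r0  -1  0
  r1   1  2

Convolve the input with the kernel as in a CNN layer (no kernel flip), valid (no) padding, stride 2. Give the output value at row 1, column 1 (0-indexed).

-12.7

The receptive field on the input at this output position is [5.4 -0.8 / -1.3 -3]. Elementwise product with the kernel and sum: 5.4·-1 + -1.3·1 + -3·2.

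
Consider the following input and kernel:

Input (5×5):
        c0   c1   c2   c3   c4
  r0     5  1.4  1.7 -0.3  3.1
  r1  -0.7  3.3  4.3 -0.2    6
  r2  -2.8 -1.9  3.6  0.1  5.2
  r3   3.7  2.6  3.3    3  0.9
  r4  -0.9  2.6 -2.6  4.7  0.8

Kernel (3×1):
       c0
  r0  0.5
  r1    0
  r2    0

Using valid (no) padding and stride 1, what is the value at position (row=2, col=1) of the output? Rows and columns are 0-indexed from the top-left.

The receptive field on the input at this output position is [-1.9 / 2.6 / 2.6]. Elementwise product with the kernel and sum: -1.9·0.5.

-0.95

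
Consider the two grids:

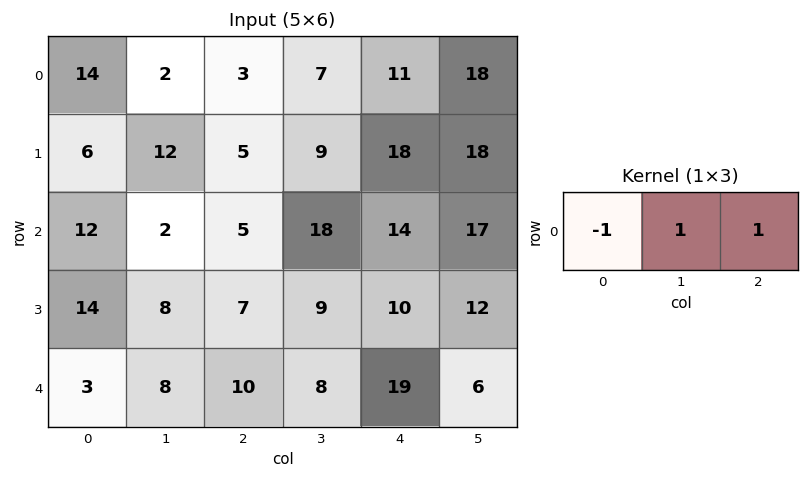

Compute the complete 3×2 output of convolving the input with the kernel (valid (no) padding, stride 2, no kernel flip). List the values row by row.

-9 15
-5 27
15 17

Output[0,0]: The receptive field on the input at this output position is [14 2 3]. Elementwise product with the kernel and sum: 14·-1 + 2·1 + 3·1.
Output[0,1]: The receptive field on the input at this output position is [3 7 11]. Elementwise product with the kernel and sum: 3·-1 + 7·1 + 11·1.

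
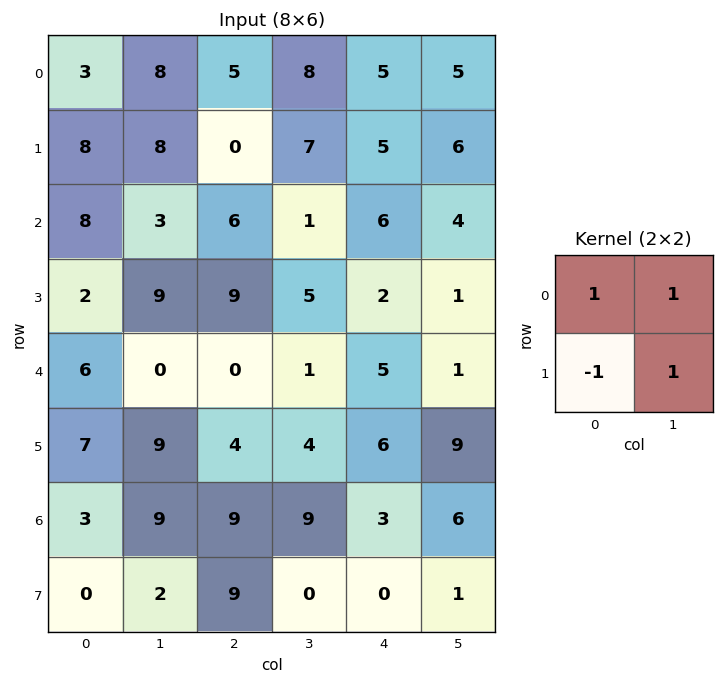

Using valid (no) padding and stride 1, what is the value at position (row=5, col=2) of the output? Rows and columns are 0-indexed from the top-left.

The receptive field on the input at this output position is [4 4 / 9 9]. Elementwise product with the kernel and sum: 4·1 + 4·1 + 9·-1 + 9·1.

8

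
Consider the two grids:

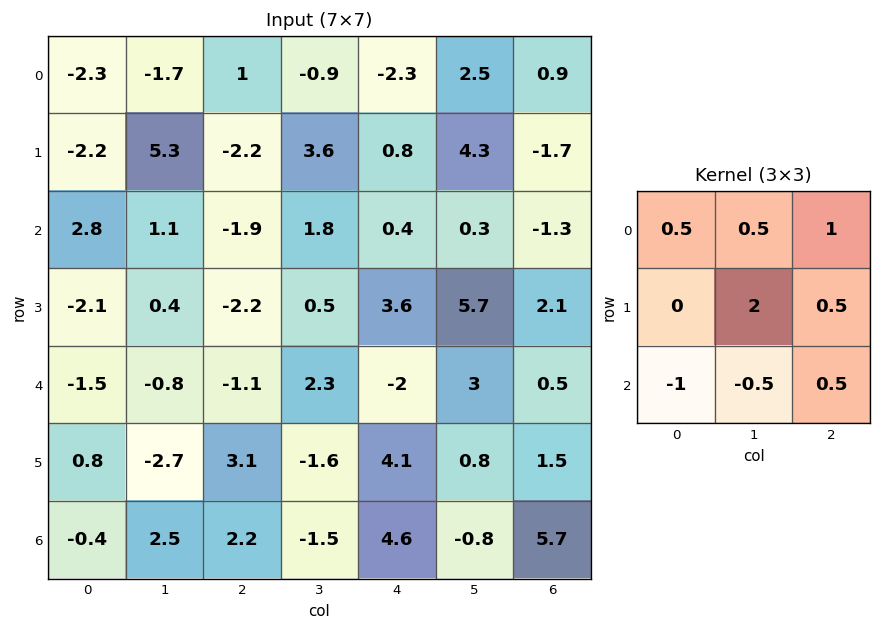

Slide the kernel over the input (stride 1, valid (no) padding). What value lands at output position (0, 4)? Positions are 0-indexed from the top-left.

7.55

The receptive field on the input at this output position is [-2.3 2.5 0.9 / 0.8 4.3 -1.7 / 0.4 0.3 -1.3]. Elementwise product with the kernel and sum: -2.3·0.5 + 2.5·0.5 + 0.9·1 + 4.3·2 + -1.7·0.5 + 0.4·-1 + 0.3·-0.5 + -1.3·0.5.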